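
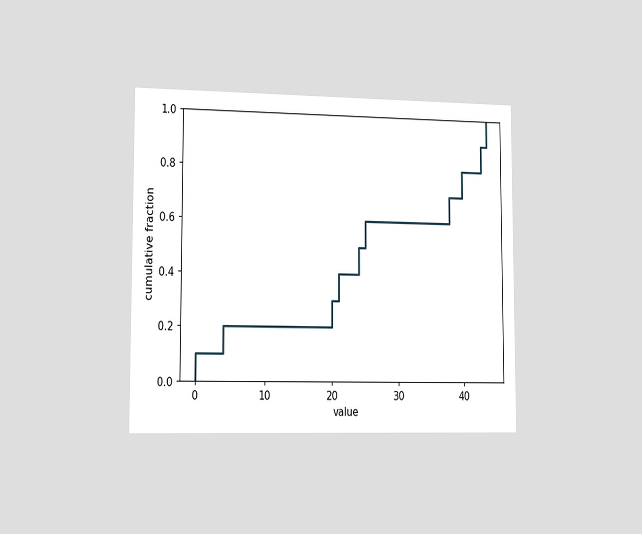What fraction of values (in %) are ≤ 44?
The chart is viewed slightly from the left. At x=44 the ECDF step is at 100%.

100%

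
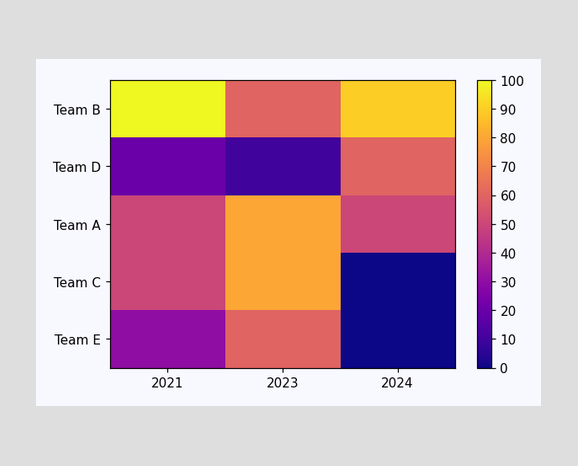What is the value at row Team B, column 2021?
100

Matching cell (Team B, 2021) against the colorbar gives 100.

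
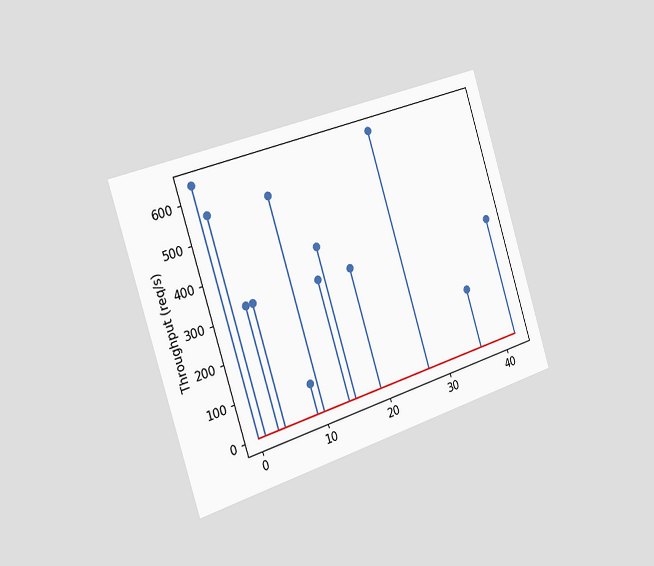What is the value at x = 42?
The chart is tilted about 17° counter-clockwise and viewed slightly from the left. The stem at x=42 reaches 320req/s.

320req/s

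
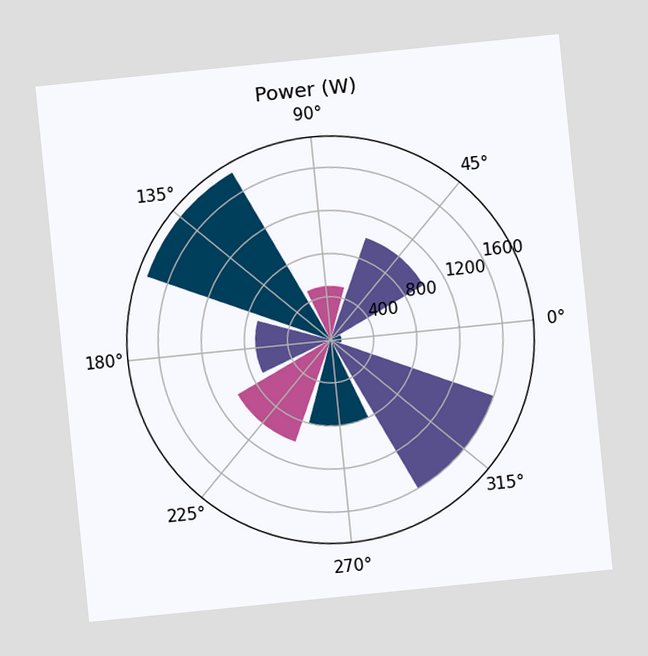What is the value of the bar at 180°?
700W

The chart is tilted about 6° counter-clockwise. The bar at 180° reaches 700W on the radial axis.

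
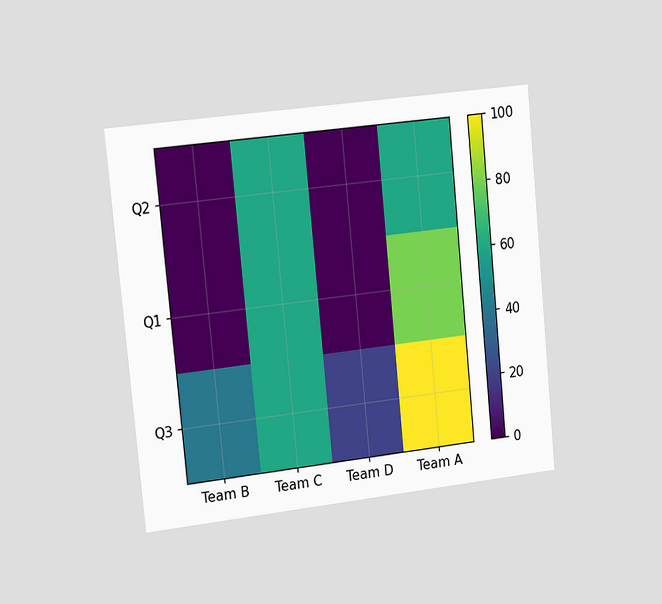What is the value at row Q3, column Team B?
40

The chart is tilted about 5° counter-clockwise and viewed slightly from the left. Matching cell (Q3, Team B) against the colorbar gives 40.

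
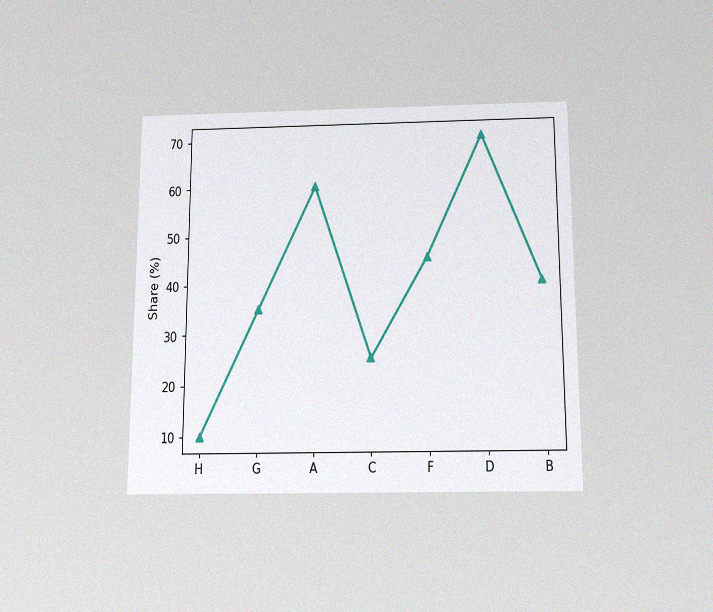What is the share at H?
The chart is viewed slightly from below, with some photo noise. At H, the line is at 10%.

10%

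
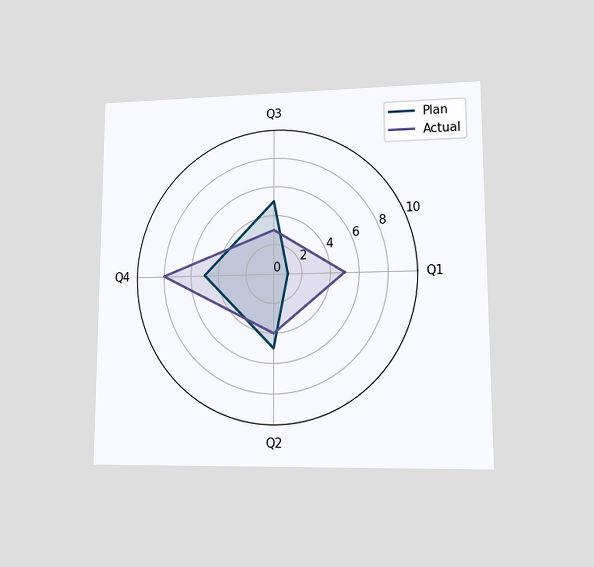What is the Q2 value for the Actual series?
The chart is viewed at a slight angle. On the Q2 axis, Actual reaches 4.

4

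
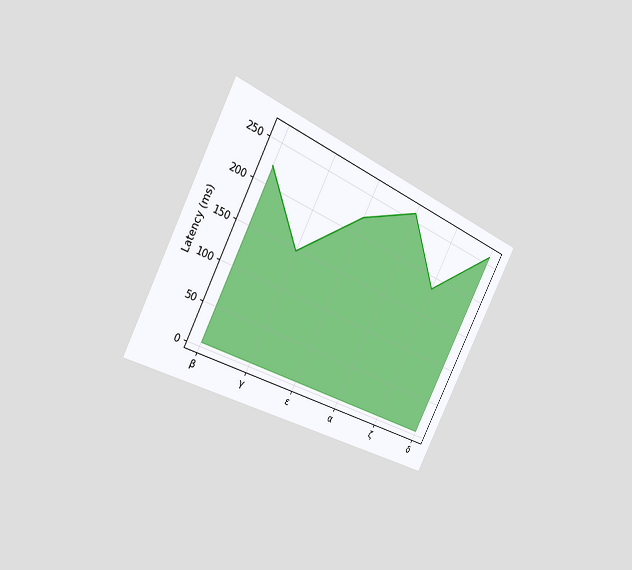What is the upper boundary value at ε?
The chart is tilted about 27° clockwise and viewed slightly from the left. At ε the upper boundary is at 222ms.

222ms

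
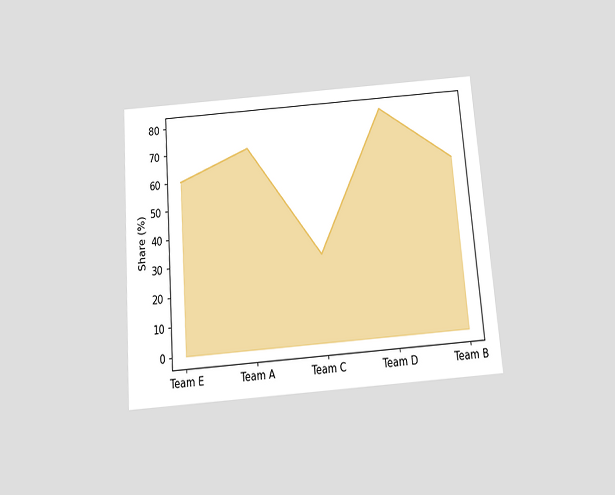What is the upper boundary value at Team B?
60%

The chart is tilted about 4° counter-clockwise and viewed slightly from below. At Team B the upper boundary is at 60%.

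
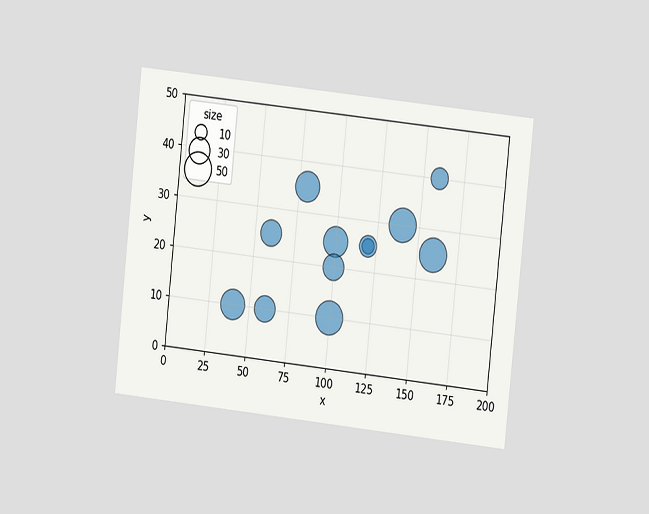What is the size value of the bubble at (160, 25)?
The chart is tilted about 6° clockwise and viewed at a slight angle. Matching the bubble at (160, 25) against the size legend gives 50.

50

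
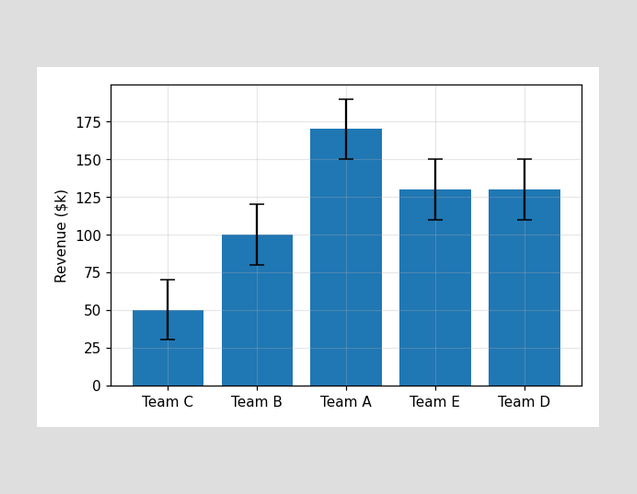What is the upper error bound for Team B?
The Team B bar's upper whisker reaches $120k.

$120k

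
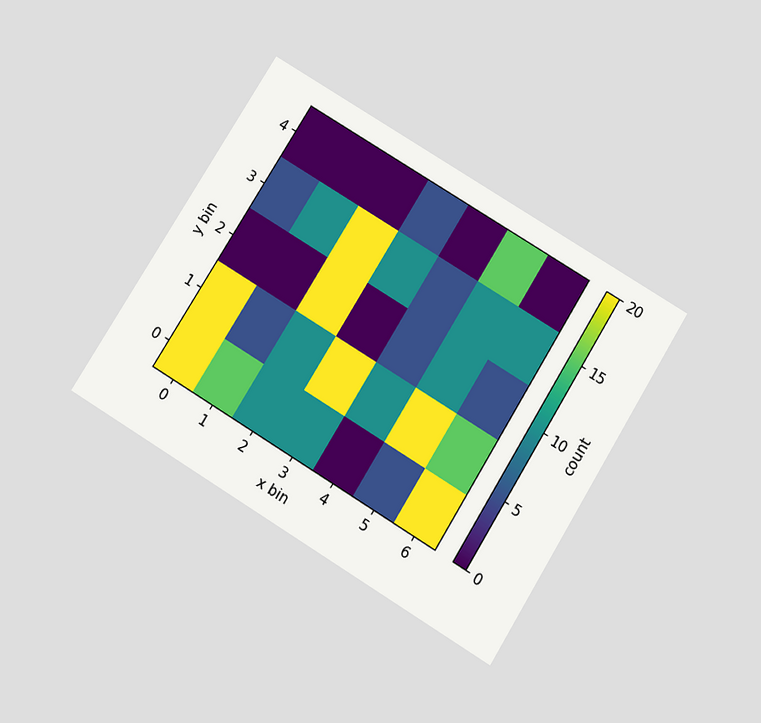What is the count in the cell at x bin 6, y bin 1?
The chart is tilted about 32° clockwise and viewed slightly from below. Matching the cell (6, 1) against the colorbar gives 15.

15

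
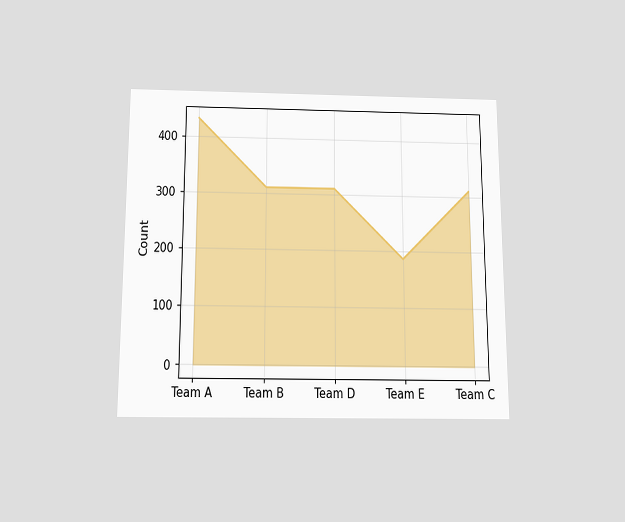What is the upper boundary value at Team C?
The chart is viewed slightly from below. At Team C the upper boundary is at 310.

310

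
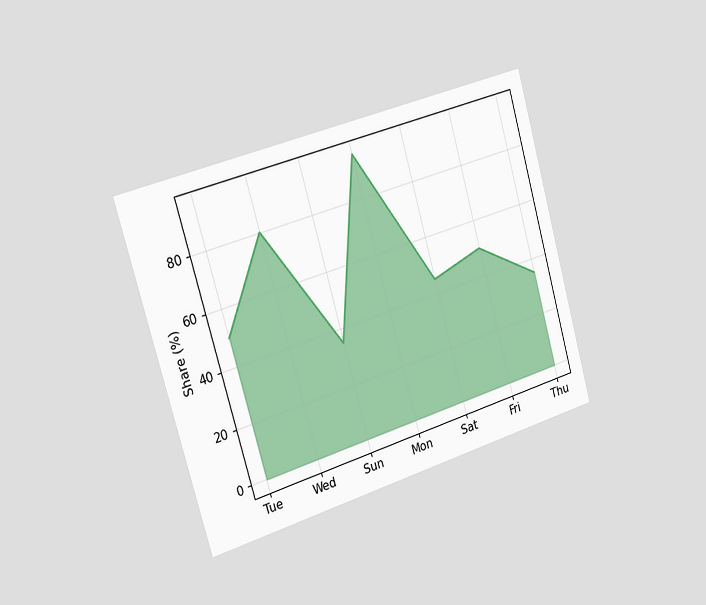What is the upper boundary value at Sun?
35%

The chart is tilted about 16° counter-clockwise and viewed slightly from the left. At Sun the upper boundary is at 35%.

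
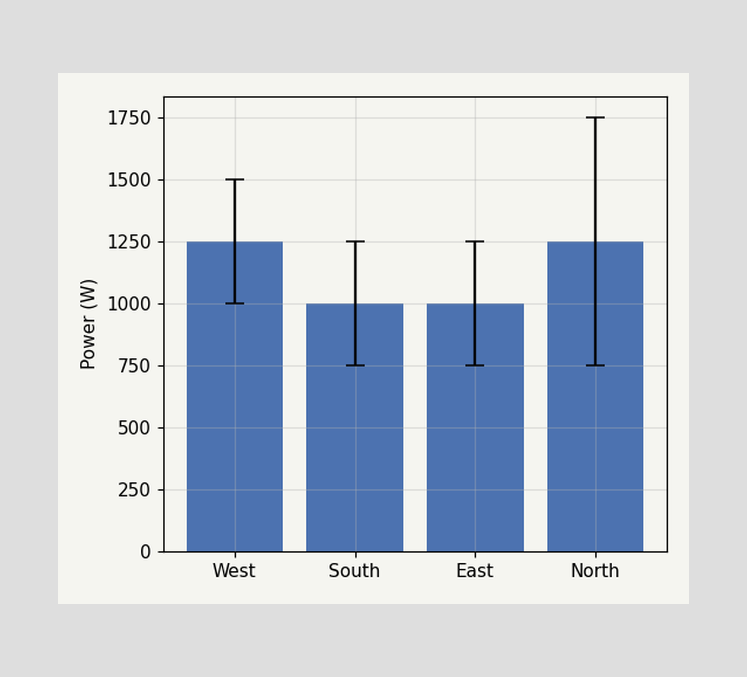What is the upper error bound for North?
The North bar's upper whisker reaches 1750W.

1750W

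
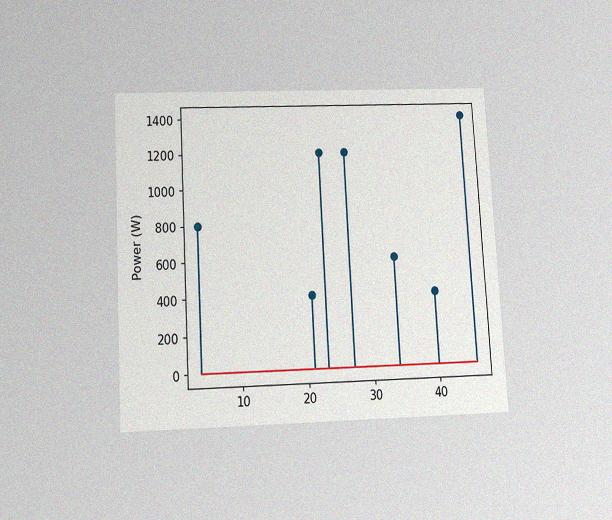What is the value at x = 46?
1400W

The chart is tilted about 3° counter-clockwise and viewed slightly from below, with some photo noise. The stem at x=46 reaches 1400W.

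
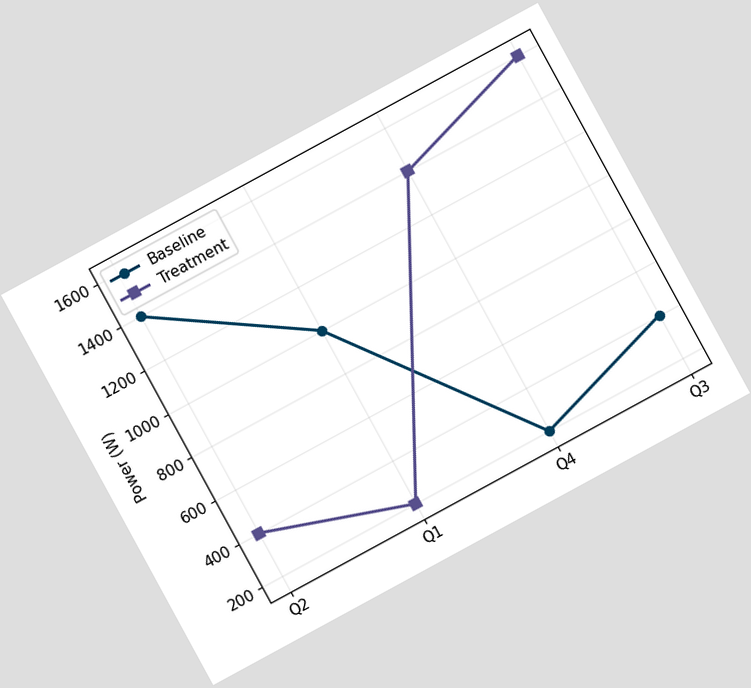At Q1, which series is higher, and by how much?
The chart is tilted about 29° counter-clockwise. At Q1, Baseline sits above the other line by 800W.

Baseline, by 800W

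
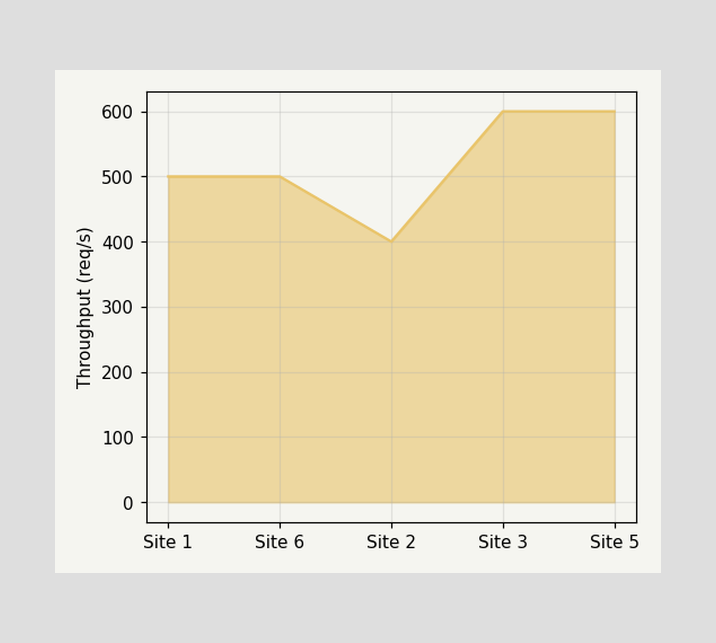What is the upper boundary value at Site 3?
600req/s

At Site 3 the upper boundary is at 600req/s.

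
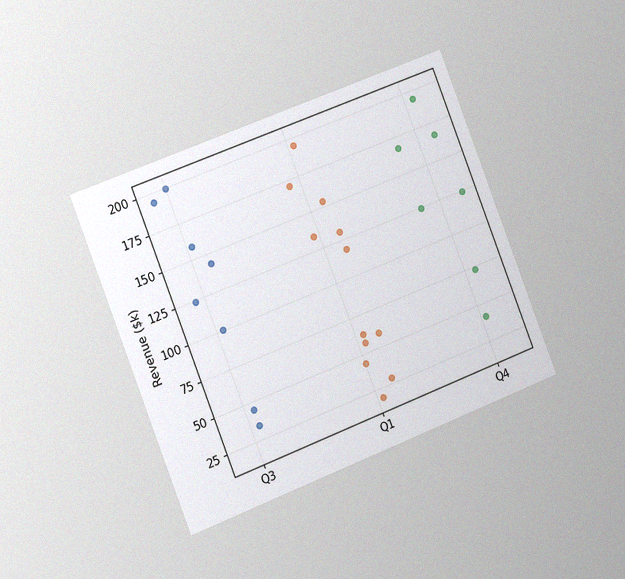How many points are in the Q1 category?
The chart is tilted about 21° counter-clockwise and viewed slightly from the left, with some photo noise. Counting the markers in the Q1 column gives 12.

12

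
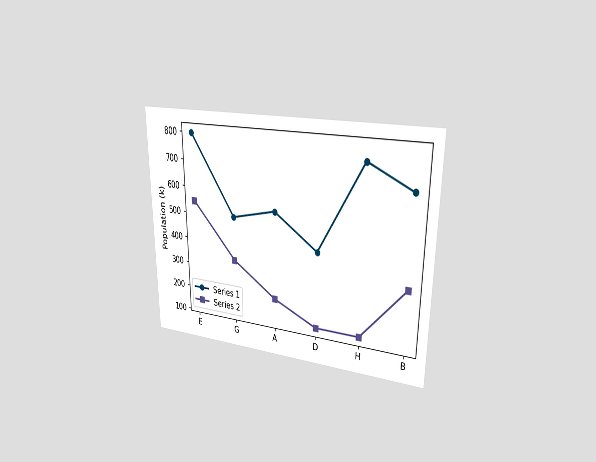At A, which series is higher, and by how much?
Series 1, by 336k

The chart is viewed at a slight angle. At A, Series 1 sits above the other line by 336k.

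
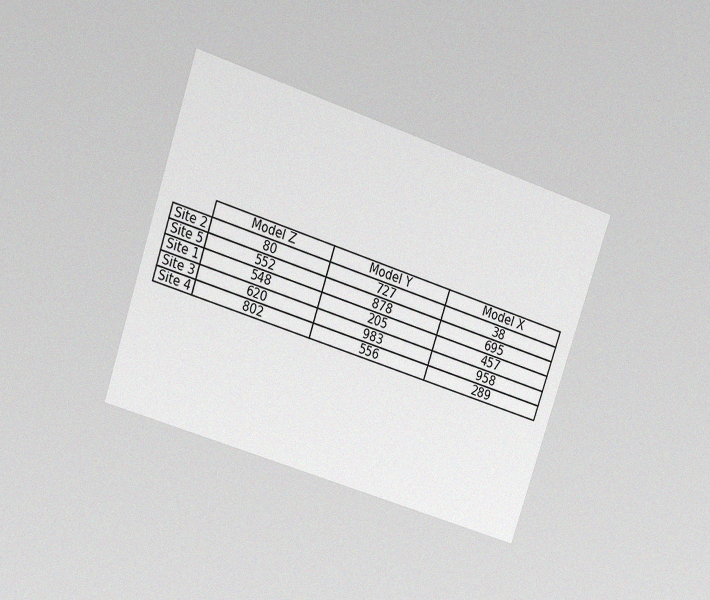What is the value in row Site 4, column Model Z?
The chart is tilted about 18° clockwise and viewed at a slight angle, with some photo noise. The (Site 4, Model Z) cell reads 802.

802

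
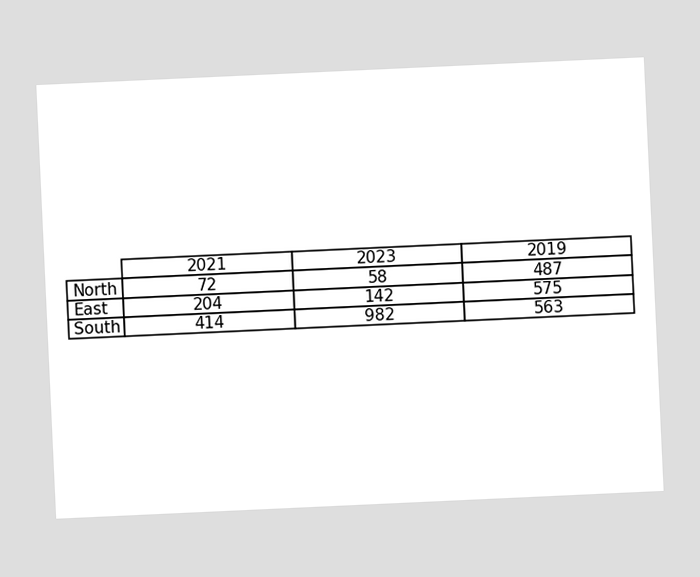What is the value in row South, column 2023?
The chart is tilted about 3° counter-clockwise. The (South, 2023) cell reads 982.

982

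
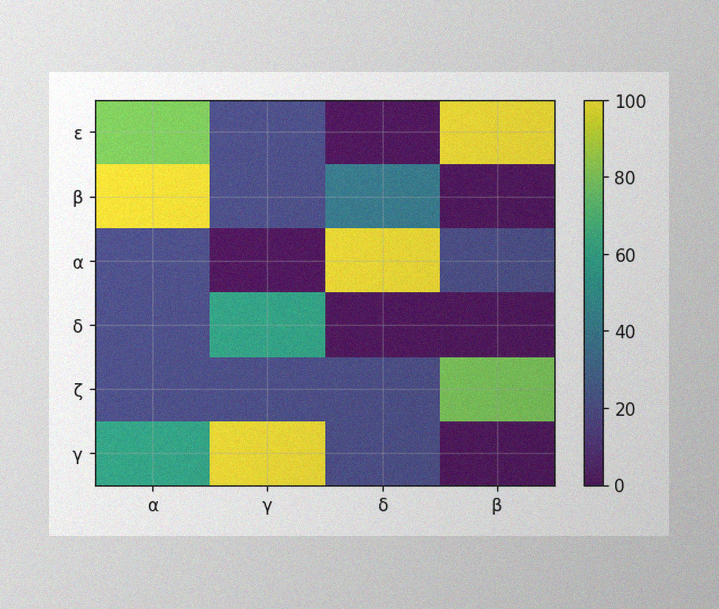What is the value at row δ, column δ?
The image has some photo noise and uneven lighting. Matching cell (δ, δ) against the colorbar gives 0.

0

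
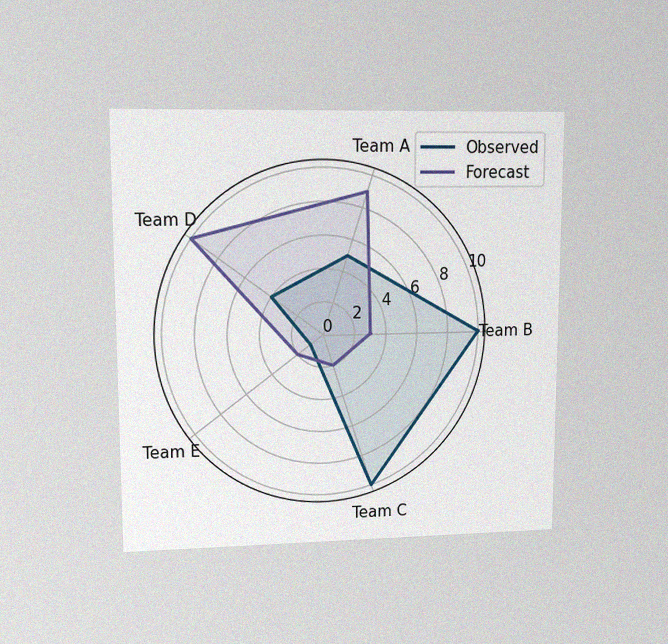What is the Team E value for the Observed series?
1

The chart is viewed at a slight angle, with some photo noise. On the Team E axis, Observed reaches 1.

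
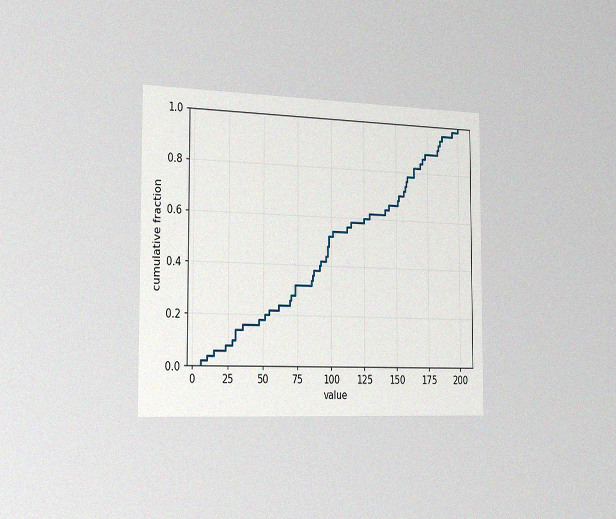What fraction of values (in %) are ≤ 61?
The chart is viewed slightly from the left, with some photo noise. At x=61 the ECDF step is at 24%.

24%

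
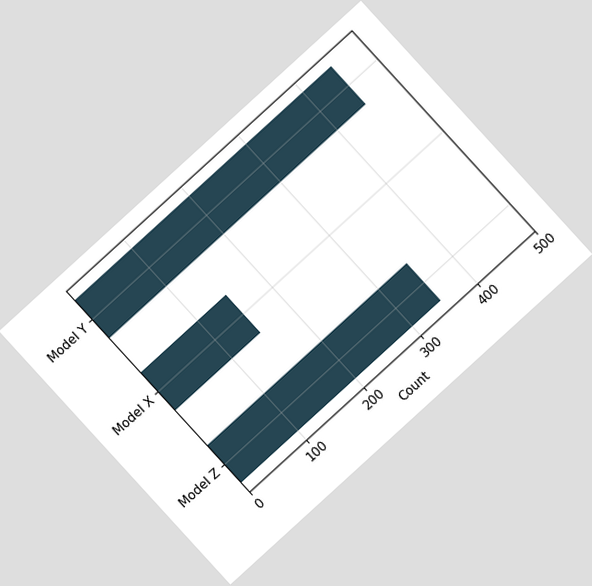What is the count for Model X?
150

The chart is tilted about 42° counter-clockwise. Reading along the chart's x-axis, the Model X bar reaches 150.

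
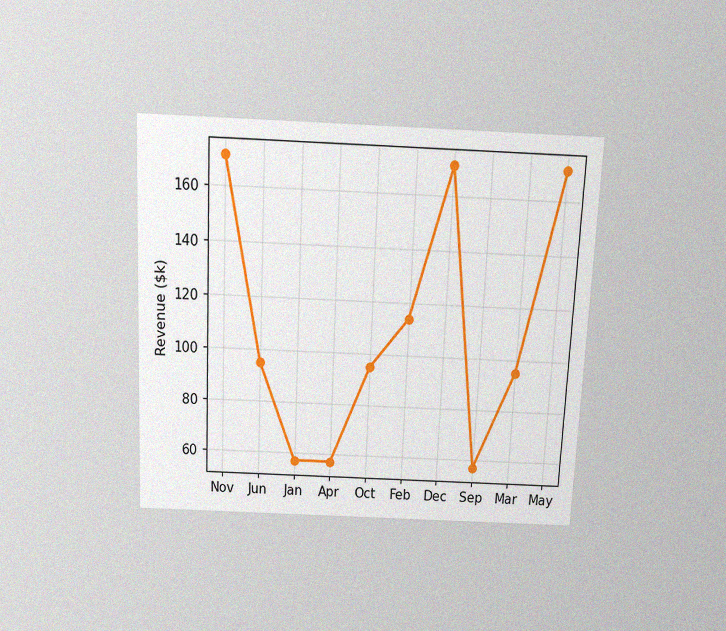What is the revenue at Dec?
$171k

The chart is tilted about 3° clockwise and viewed slightly from above, with some photo noise. At Dec, the line is at $171k.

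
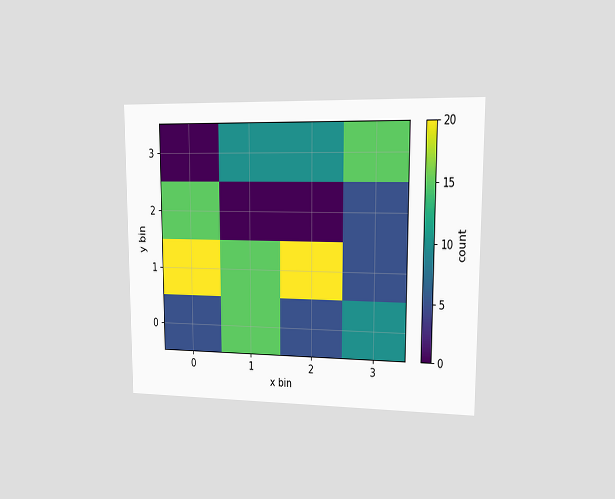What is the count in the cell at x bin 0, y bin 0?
5

The chart is viewed slightly from the right. Matching the cell (0, 0) against the colorbar gives 5.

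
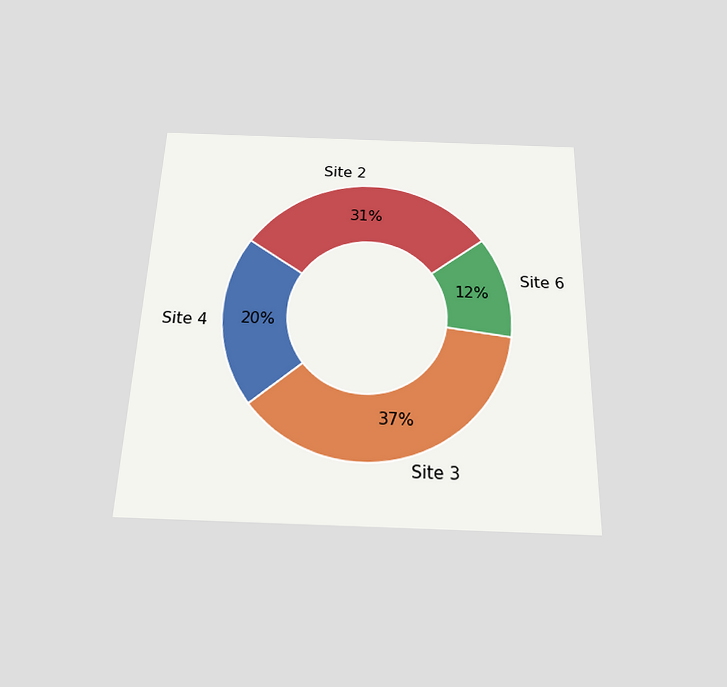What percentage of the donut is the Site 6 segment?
The chart is viewed slightly from below. The Site 6 segment takes up 12% of the ring.

12%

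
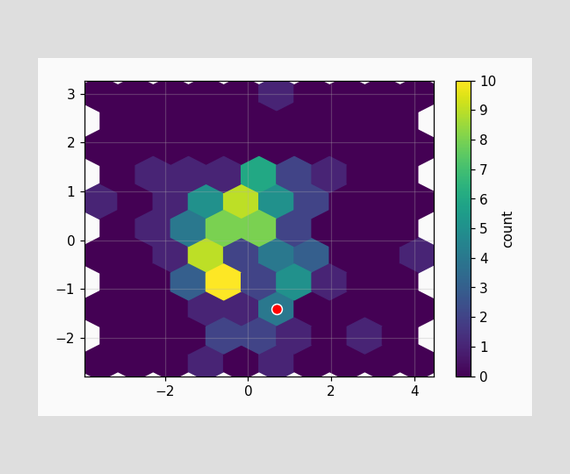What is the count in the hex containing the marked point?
4

The marked hex reads 4 on the colorbar.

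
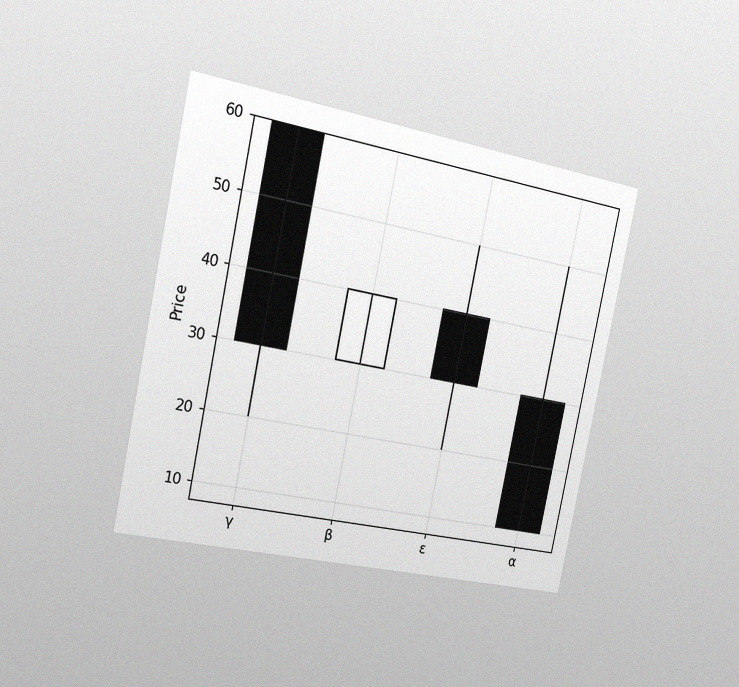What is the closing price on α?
The chart is tilted about 11° clockwise and viewed slightly from the left, with some photo noise. The α candle closes at 10.

10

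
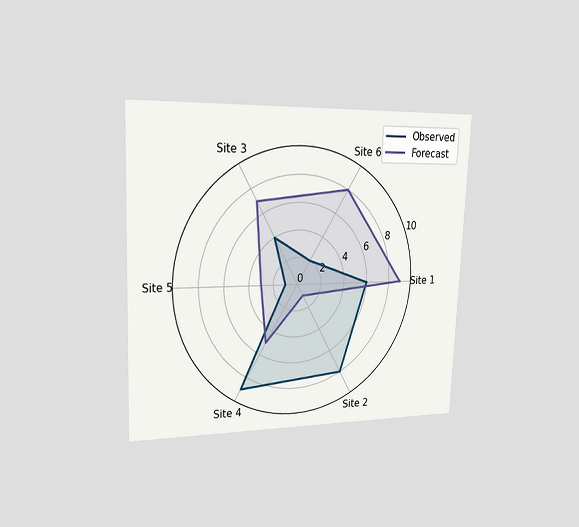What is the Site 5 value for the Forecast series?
3

The chart is tilted about 2° clockwise and viewed slightly from the left. On the Site 5 axis, Forecast reaches 3.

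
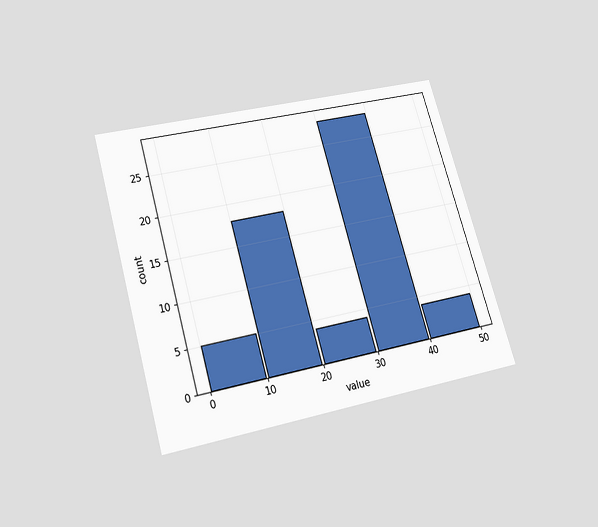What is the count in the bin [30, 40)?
The chart is tilted about 16° counter-clockwise and viewed slightly from below. The [30, 40) bin has height 28.

28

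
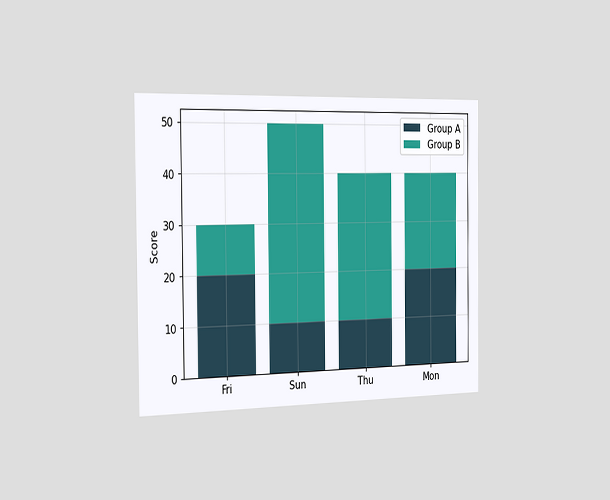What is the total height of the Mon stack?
40

The chart is viewed slightly from the left. The Mon stack's top reaches 40 on the y-axis.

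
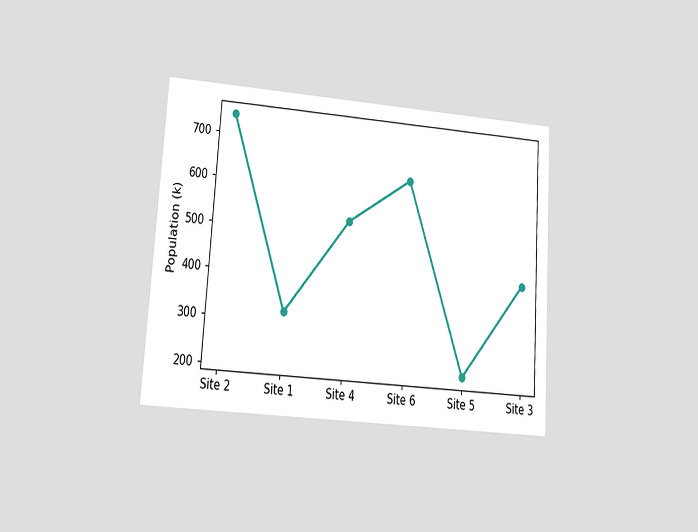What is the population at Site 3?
424k

The chart is tilted about 4° clockwise and viewed at a slight angle. At Site 3, the line is at 424k.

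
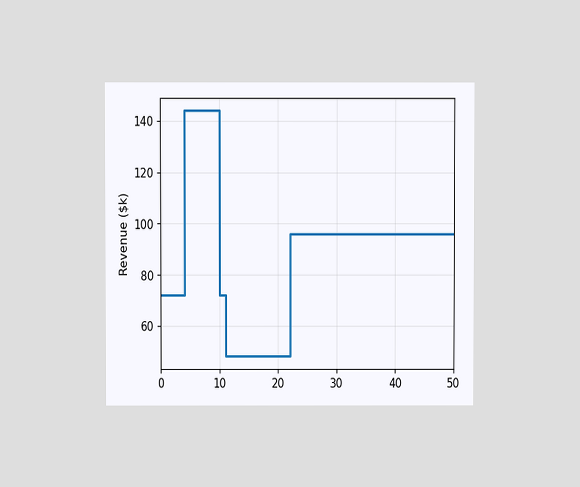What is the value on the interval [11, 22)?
$48k

The chart is viewed at a slight angle. On [11, 22) the step sits at $48k.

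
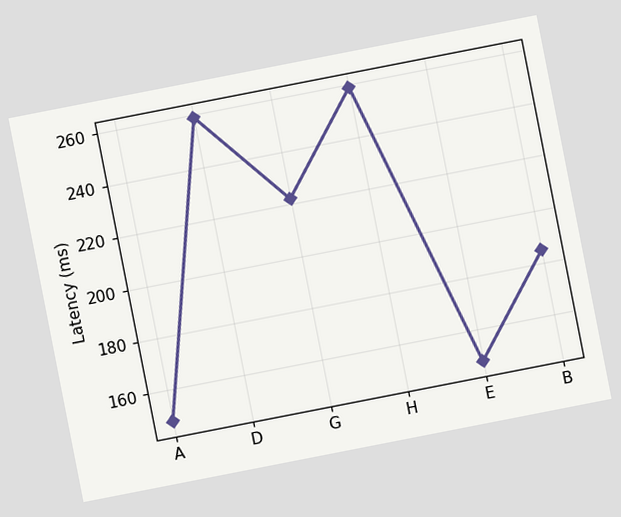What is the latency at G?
222ms

The chart is tilted about 11° counter-clockwise. At G, the line is at 222ms.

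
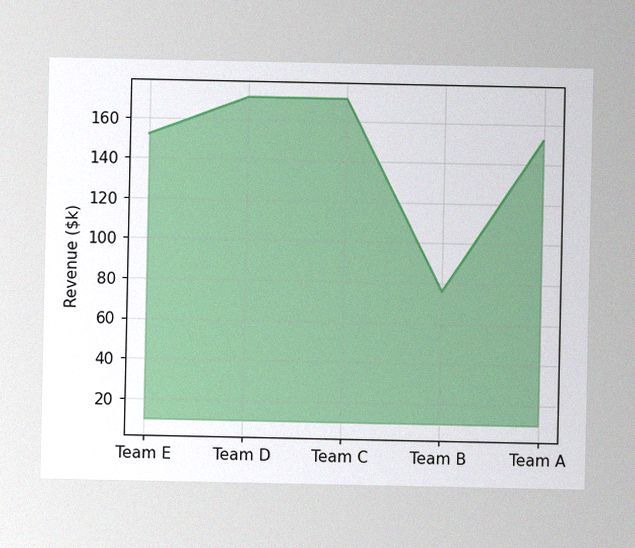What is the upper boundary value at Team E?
$152k

The image has some photo noise and uneven lighting. At Team E the upper boundary is at $152k.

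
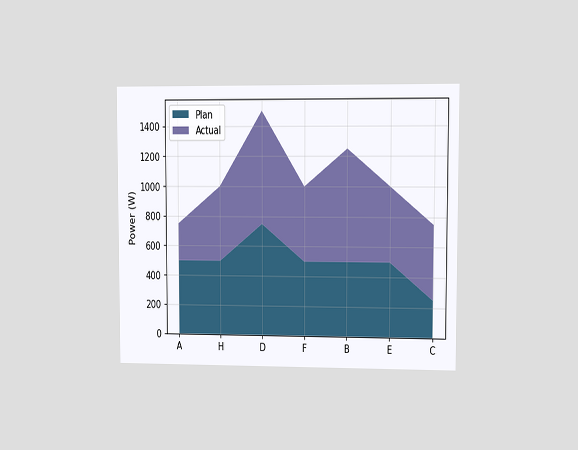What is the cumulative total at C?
The chart is viewed at a slight angle. The stacked total at C reaches 750W.

750W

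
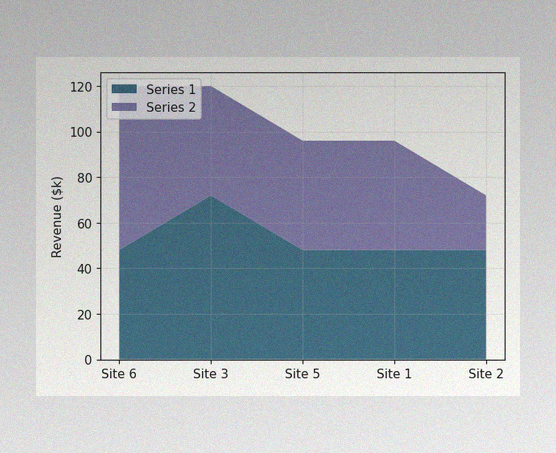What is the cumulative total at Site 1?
The image has some photo noise and uneven lighting. The stacked total at Site 1 reaches $96k.

$96k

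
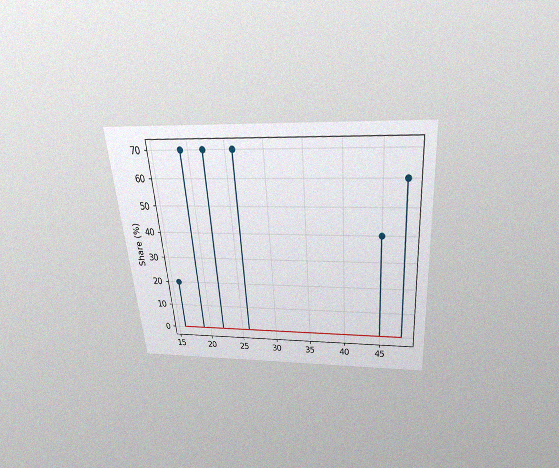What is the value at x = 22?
The chart is tilted about 4° counter-clockwise and viewed slightly from above, with some photo noise. The stem at x=22 reaches 70%.

70%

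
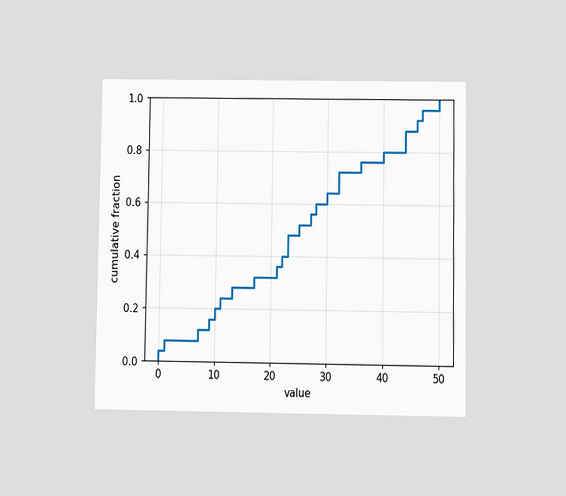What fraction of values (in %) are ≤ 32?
The chart is viewed at a slight angle. At x=32 the ECDF step is at 72%.

72%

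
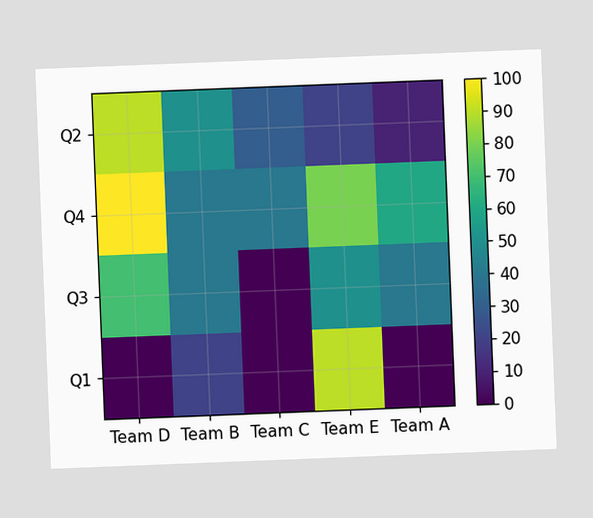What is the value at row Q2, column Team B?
50

The chart is tilted about 2° counter-clockwise. Matching cell (Q2, Team B) against the colorbar gives 50.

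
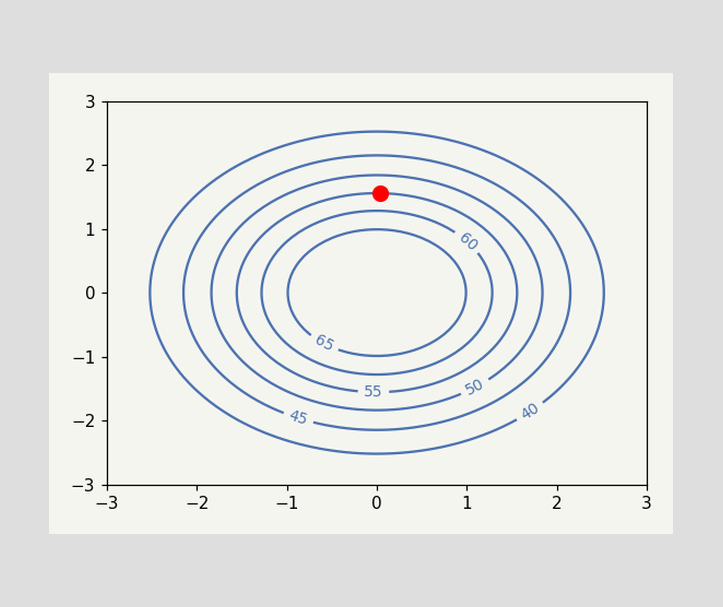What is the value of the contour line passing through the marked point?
The marked point sits on the contour labelled 55.

55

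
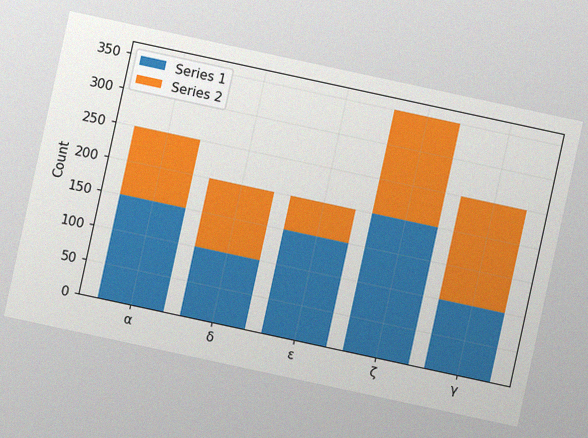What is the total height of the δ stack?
The chart is tilted about 12° clockwise, with some photo noise. The δ stack's top reaches 200 on the y-axis.

200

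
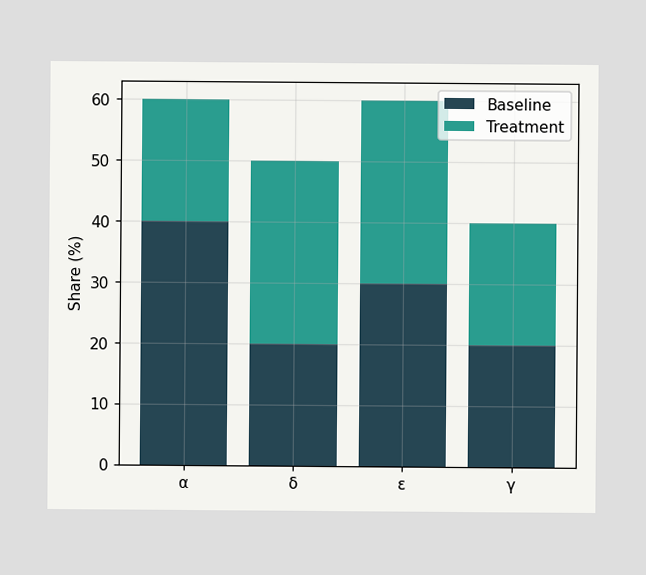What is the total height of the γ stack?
40%

The γ stack's top reaches 40% on the y-axis.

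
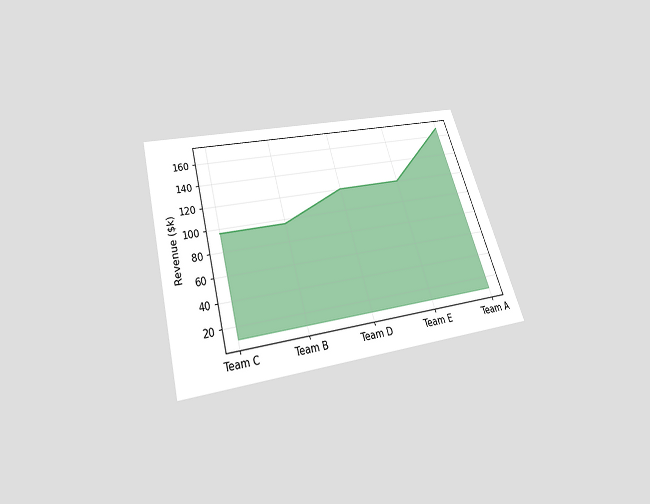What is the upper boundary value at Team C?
$96k

The chart is tilted about 16° counter-clockwise and viewed slightly from below. At Team C the upper boundary is at $96k.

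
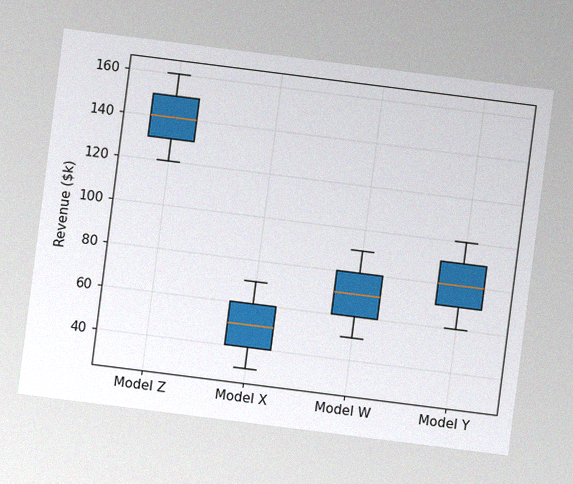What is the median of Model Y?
The chart is tilted about 7° clockwise, with some photo noise. The median line in the Model Y box sits at $80k.

$80k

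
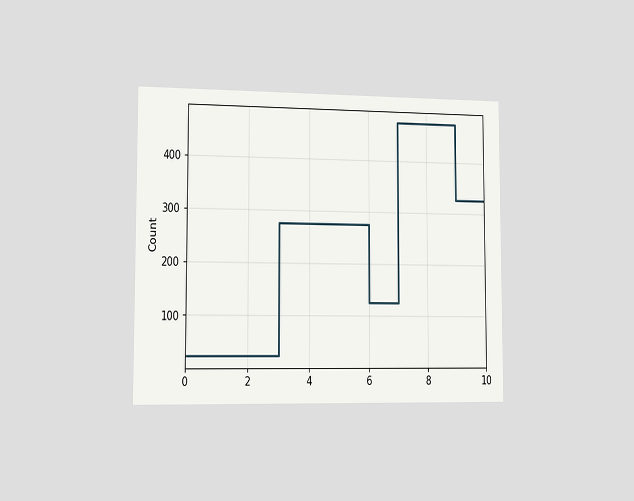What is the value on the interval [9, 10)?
325

The chart is viewed slightly from the left. On [9, 10) the step sits at 325.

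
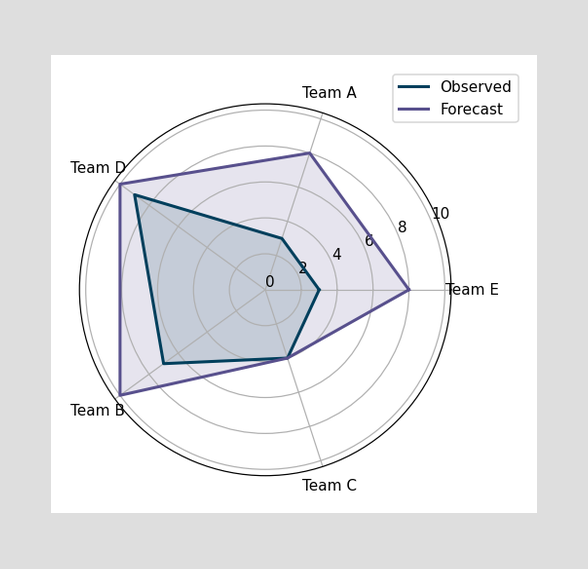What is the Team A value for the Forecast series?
On the Team A axis, Forecast reaches 8.

8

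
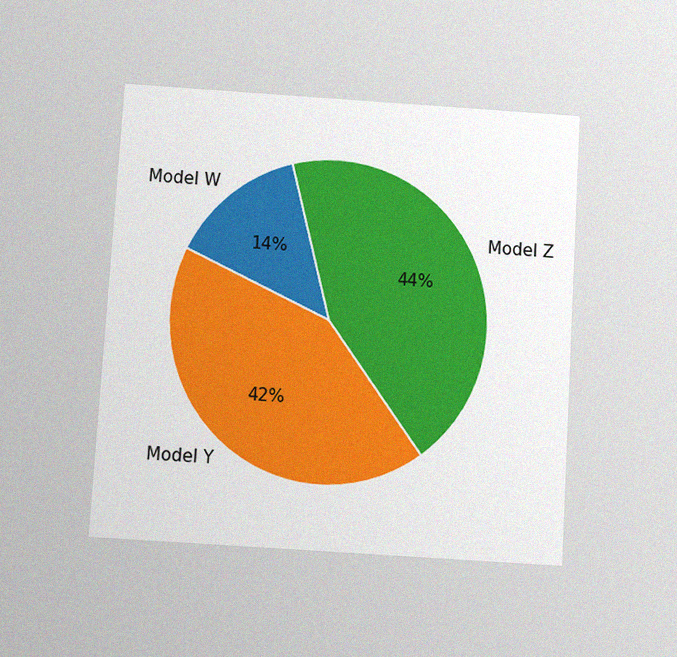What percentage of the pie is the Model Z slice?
The chart is tilted about 3° clockwise and viewed slightly from below, with some photo noise. The Model Z slice takes up 44% of the pie.

44%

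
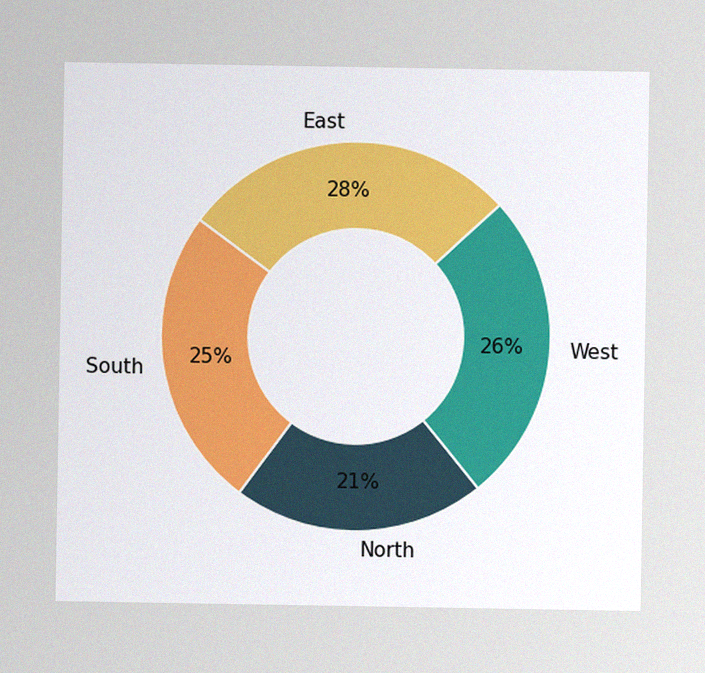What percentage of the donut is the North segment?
The image has some photo noise and uneven lighting. The North segment takes up 21% of the ring.

21%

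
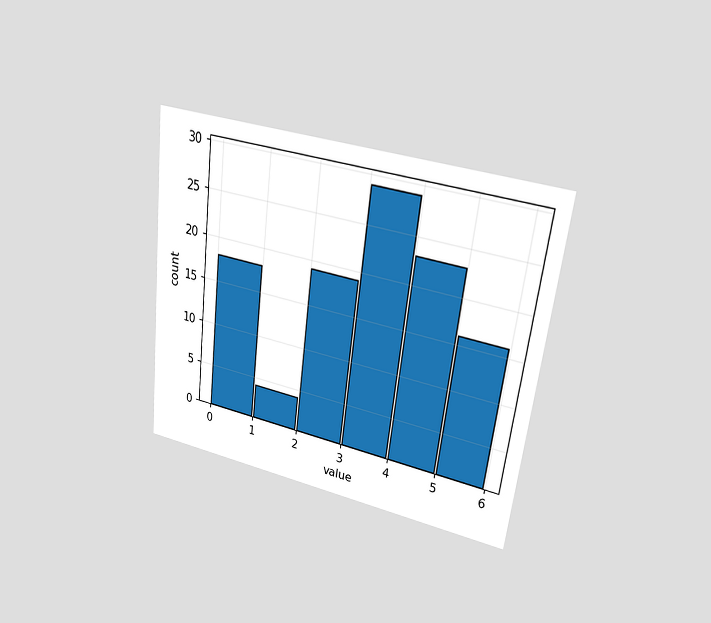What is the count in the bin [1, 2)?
4

The chart is tilted about 7° clockwise and viewed at a slight angle. The [1, 2) bin has height 4.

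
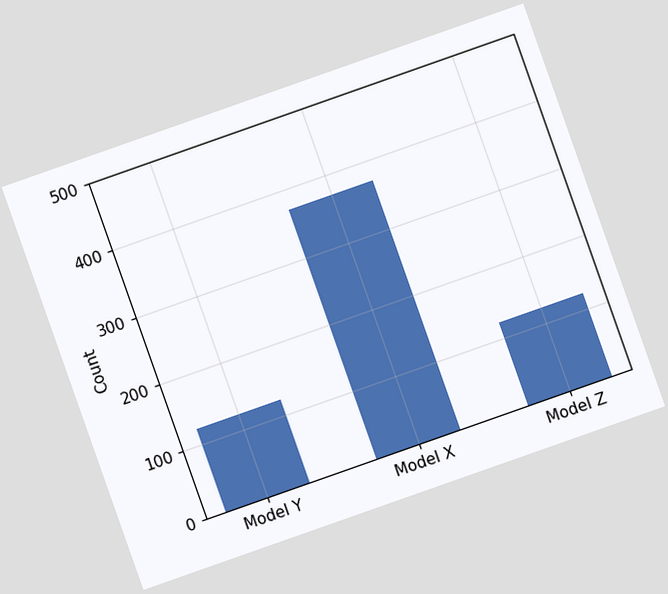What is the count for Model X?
The chart is tilted about 19° counter-clockwise. Reading along the chart's y-axis, the Model X bar reaches 372.

372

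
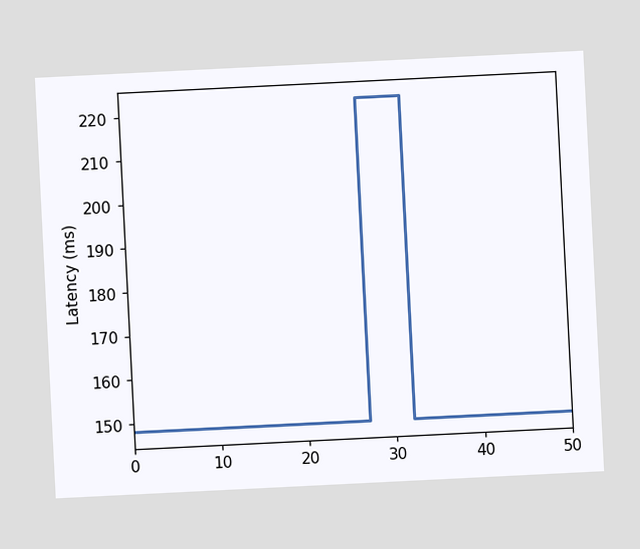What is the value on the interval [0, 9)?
148ms

The chart is tilted about 3° counter-clockwise. On [0, 9) the step sits at 148ms.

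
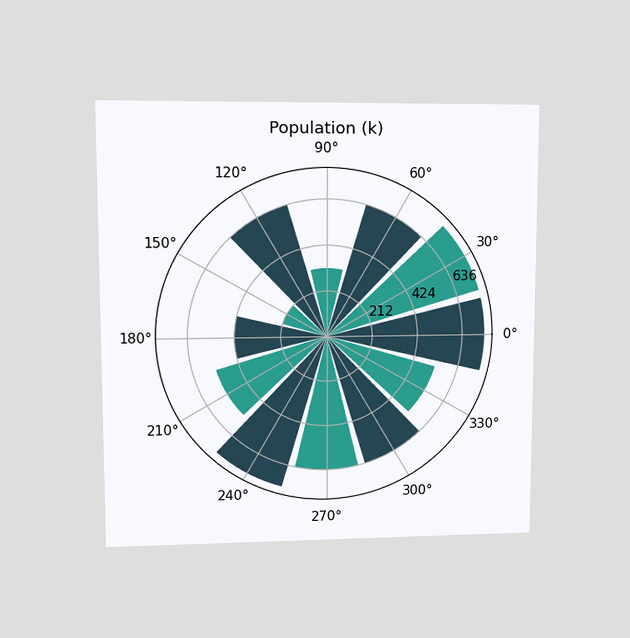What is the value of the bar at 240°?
The chart is viewed at a slight angle. The bar at 240° reaches 742k on the radial axis.

742k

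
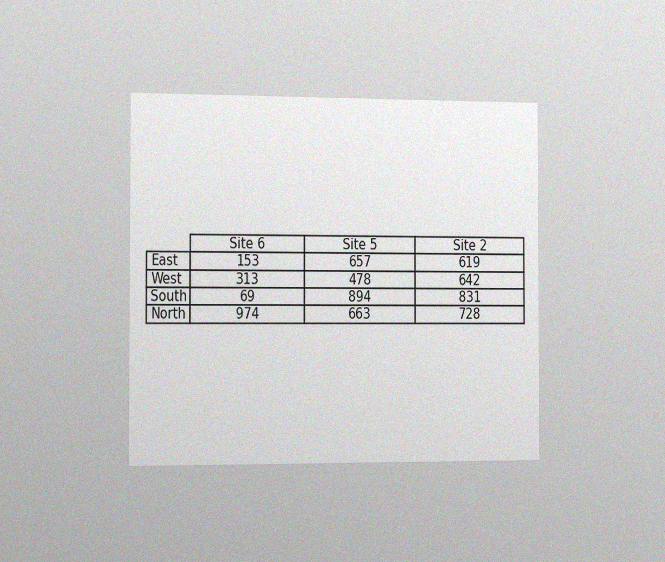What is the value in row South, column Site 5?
The chart is viewed slightly from the left, with some photo noise. The (South, Site 5) cell reads 894.

894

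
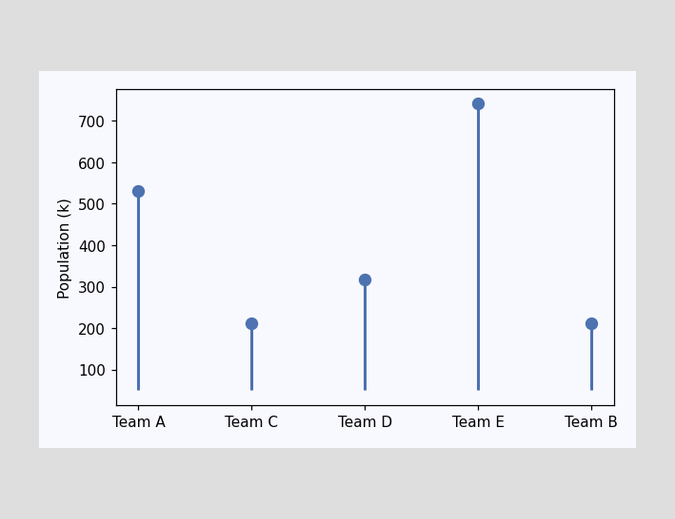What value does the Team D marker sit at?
318k

The Team D marker sits at 318k.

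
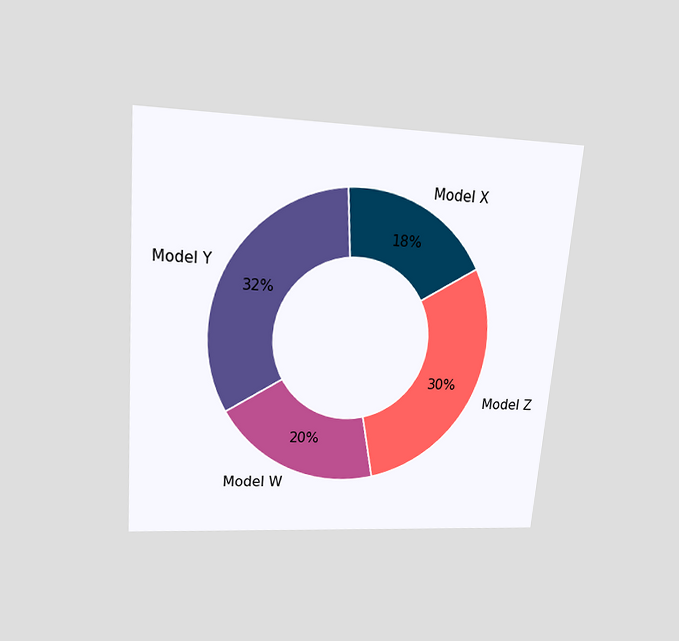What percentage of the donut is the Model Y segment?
The chart is tilted about 5° clockwise and viewed slightly from above. The Model Y segment takes up 32% of the ring.

32%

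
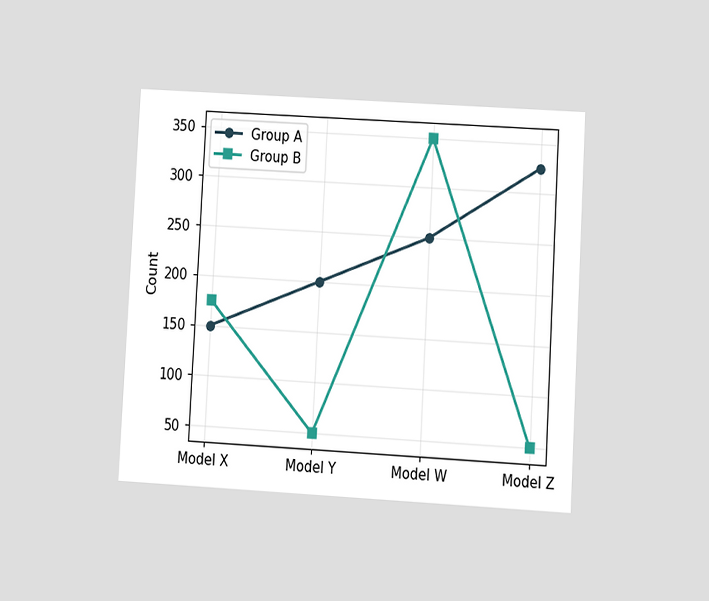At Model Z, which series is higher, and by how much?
Group A, by 275

The chart is tilted about 3° clockwise and viewed at a slight angle. At Model Z, Group A sits above the other line by 275.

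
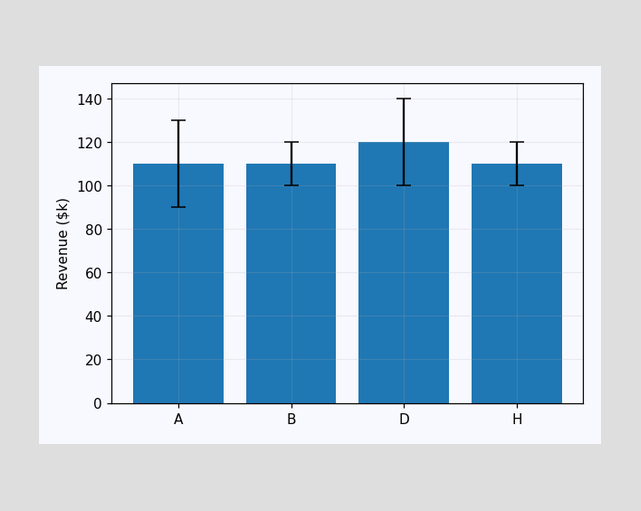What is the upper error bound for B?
The B bar's upper whisker reaches $120k.

$120k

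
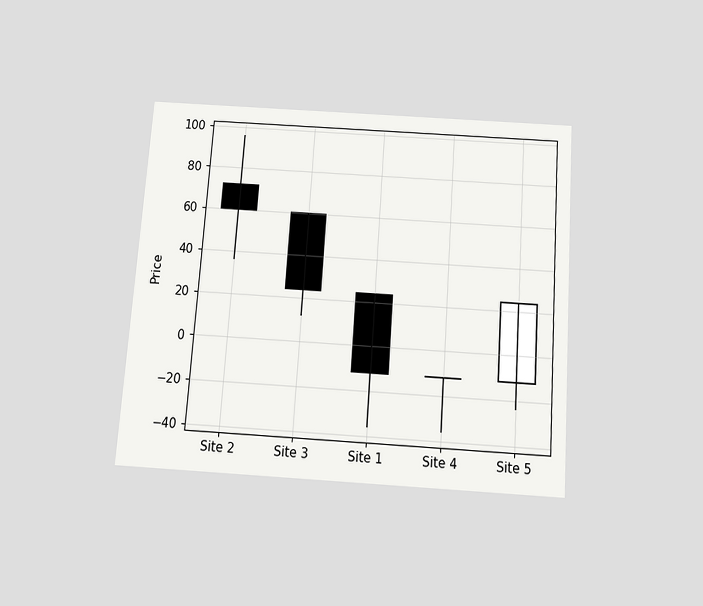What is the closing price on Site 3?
24

The chart is tilted about 4° clockwise and viewed slightly from below. The Site 3 candle closes at 24.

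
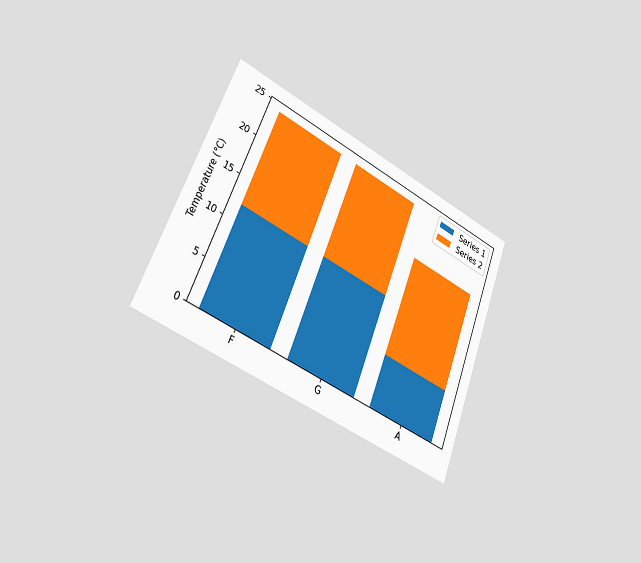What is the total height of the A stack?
The chart is tilted about 22° clockwise and viewed slightly from the left. The A stack's top reaches 18°C on the y-axis.

18°C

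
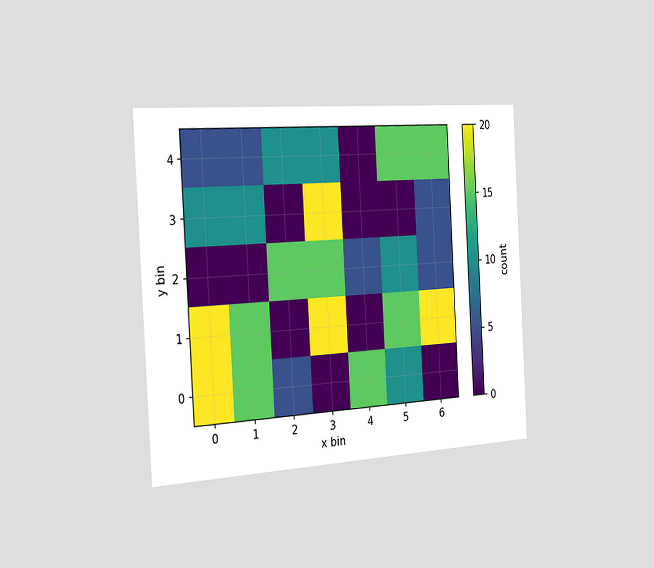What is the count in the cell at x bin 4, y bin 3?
The chart is tilted about 3° counter-clockwise and viewed slightly from the left. Matching the cell (4, 3) against the colorbar gives 0.

0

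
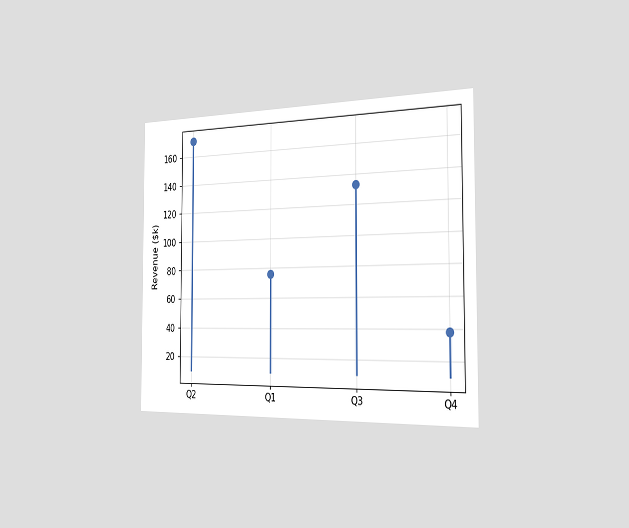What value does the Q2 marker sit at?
The chart is viewed slightly from the right. The Q2 marker sits at $171k.

$171k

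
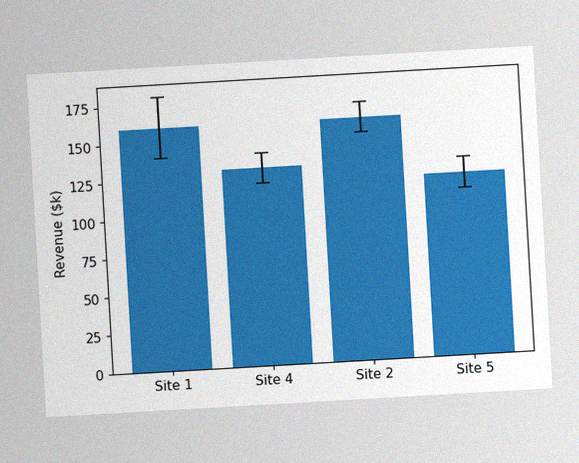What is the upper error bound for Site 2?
The chart is tilted about 3° counter-clockwise, with some photo noise. The Site 2 bar's upper whisker reaches $170k.

$170k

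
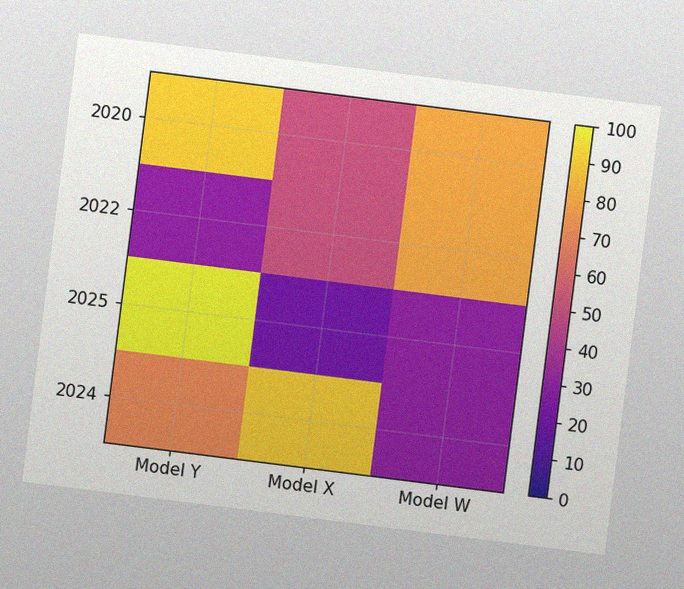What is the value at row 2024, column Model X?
90

The chart is tilted about 7° clockwise, with some photo noise. Matching cell (2024, Model X) against the colorbar gives 90.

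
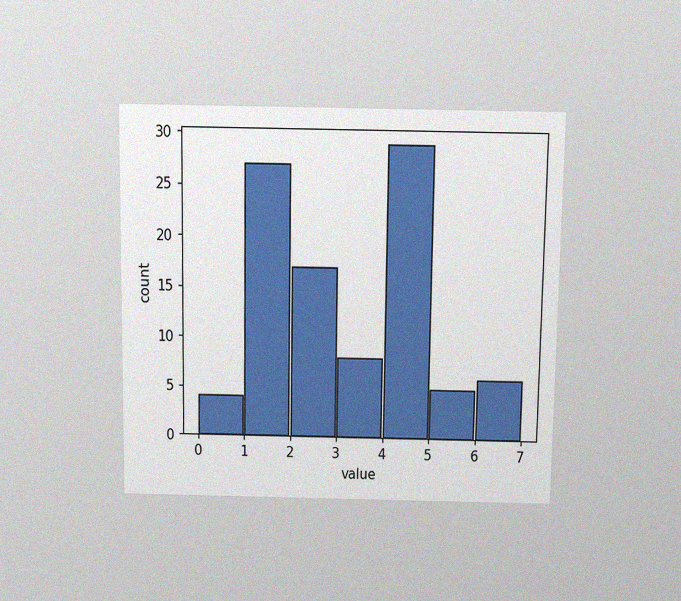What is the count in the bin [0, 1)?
4

The chart is viewed slightly from above, with some photo noise. The [0, 1) bin has height 4.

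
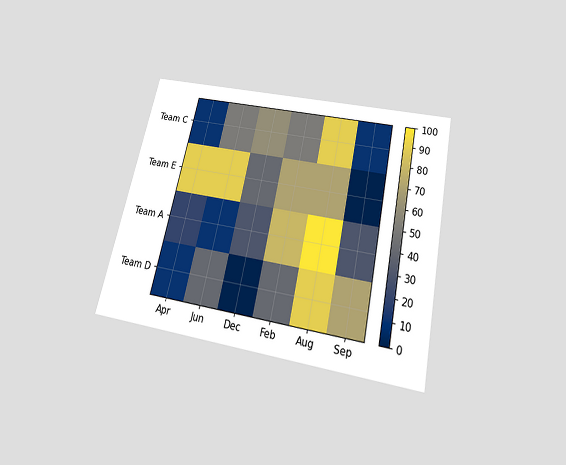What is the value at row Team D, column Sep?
70

The chart is tilted about 12° clockwise and viewed slightly from below. Matching cell (Team D, Sep) against the colorbar gives 70.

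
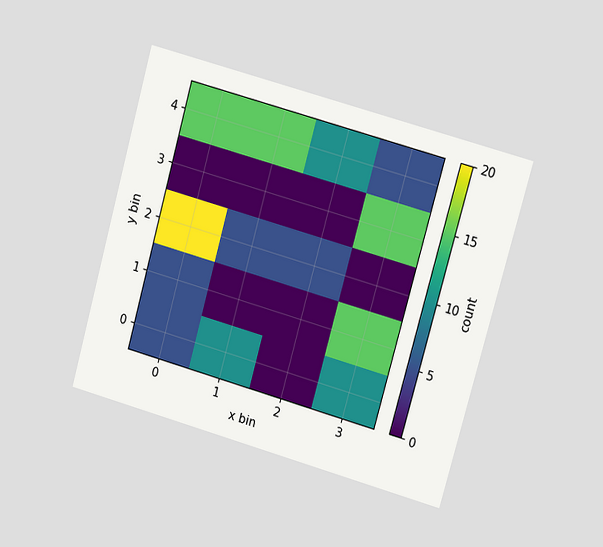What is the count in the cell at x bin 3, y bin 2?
0

The chart is tilted about 15° clockwise and viewed at a slight angle. Matching the cell (3, 2) against the colorbar gives 0.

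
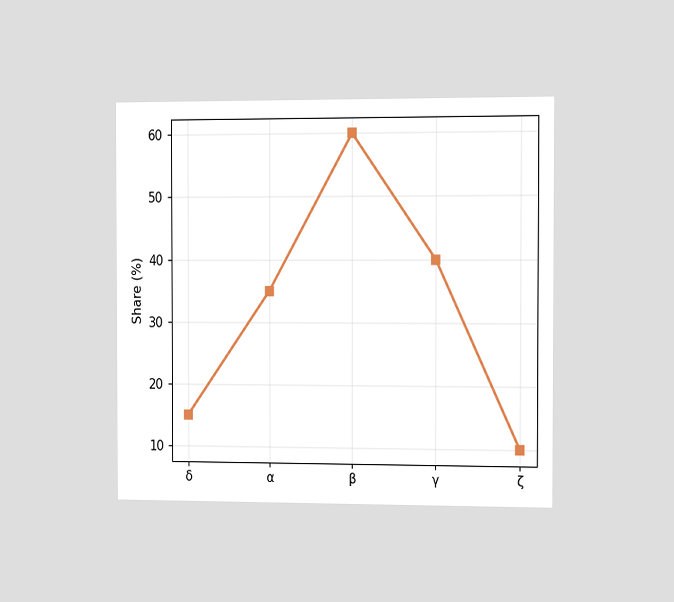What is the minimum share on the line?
10%

The chart is viewed slightly from the right. The lowest point is at ζ, and reading across to the y-axis gives 10%.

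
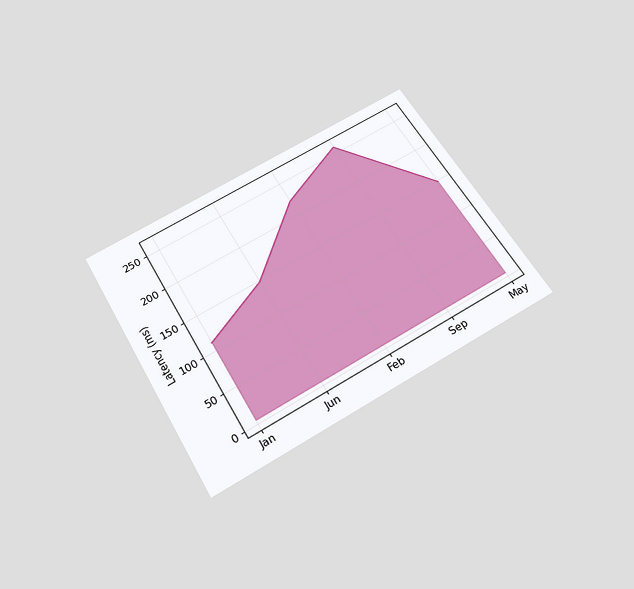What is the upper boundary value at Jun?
The chart is tilted about 30° counter-clockwise and viewed slightly from below. At Jun the upper boundary is at 148ms.

148ms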